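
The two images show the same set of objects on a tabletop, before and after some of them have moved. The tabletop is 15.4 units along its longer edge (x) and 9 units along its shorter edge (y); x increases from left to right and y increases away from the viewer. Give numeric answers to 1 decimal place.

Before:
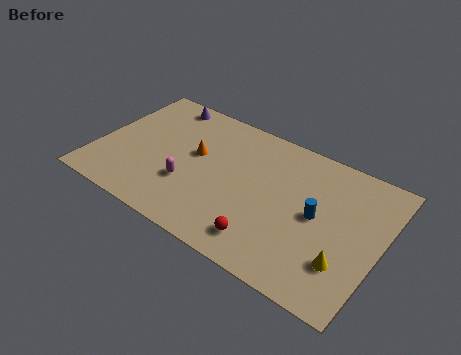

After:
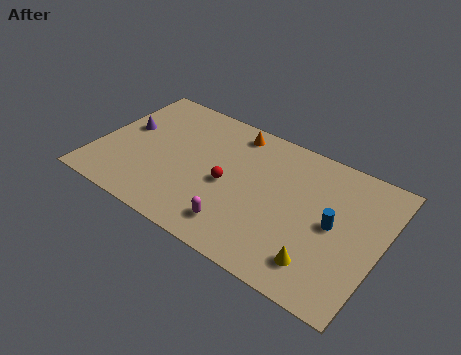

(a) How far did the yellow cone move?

1.4

The yellow cone moved from about (13.8, 2.5) to (12.6, 1.8), a distance of √(1.2² + 0.7²) ≈ 1.4.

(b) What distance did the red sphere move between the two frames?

3.5

The red sphere was near (9.7, 1.6) before and (7.2, 4.1) after, so it travelled √(2.5² + 2.5²) ≈ 3.5 units.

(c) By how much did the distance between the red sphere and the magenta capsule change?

-2.1

Before: roughly 4.7 units apart; after: 2.6. That's 2.1 units closer together.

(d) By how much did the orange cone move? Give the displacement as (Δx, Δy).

(1.7, 2.6)

The orange cone started near (5.2, 5.2) and ended near (6.9, 7.8).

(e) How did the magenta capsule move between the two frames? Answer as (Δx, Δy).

(3.0, -1.3)

From the two frames, the magenta capsule sits at roughly (5.2, 3.0) before and (8.2, 1.7) after.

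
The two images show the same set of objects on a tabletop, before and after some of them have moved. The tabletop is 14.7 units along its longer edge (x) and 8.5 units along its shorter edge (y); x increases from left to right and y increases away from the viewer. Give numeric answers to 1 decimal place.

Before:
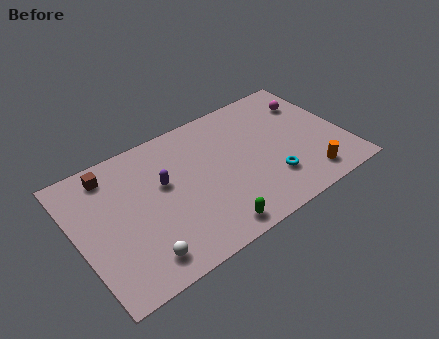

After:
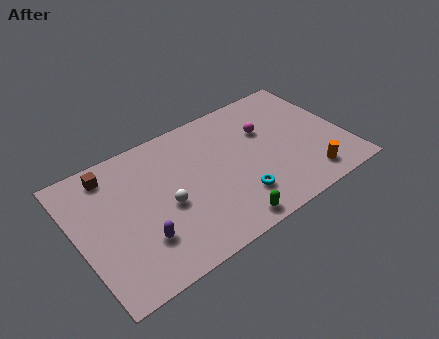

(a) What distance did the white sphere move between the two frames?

2.9

From (2.9, 1.4) to (4.7, 3.7), the white sphere covered √(1.8² + 2.3²) ≈ 2.9 units.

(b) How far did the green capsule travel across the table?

0.8

The green capsule moved from about (6.7, 1.0) to (7.5, 0.9), a distance of √(0.8² + 0.1²) ≈ 0.8.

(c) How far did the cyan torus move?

1.9

The cyan torus was near (10.3, 2.3) before and (8.4, 2.1) after, so it travelled √(1.9² + 0.2²) ≈ 1.9 units.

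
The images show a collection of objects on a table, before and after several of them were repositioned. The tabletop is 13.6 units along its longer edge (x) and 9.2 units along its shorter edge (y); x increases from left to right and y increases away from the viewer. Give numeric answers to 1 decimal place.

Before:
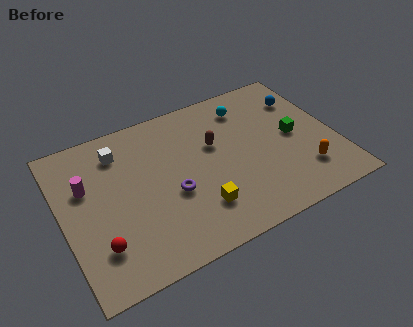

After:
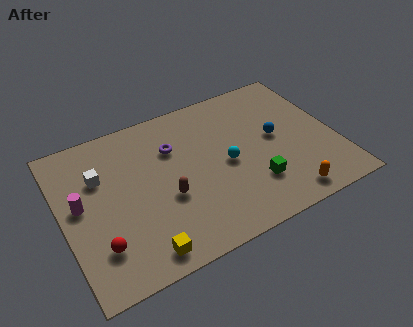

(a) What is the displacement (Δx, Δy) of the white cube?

(-1.1, -1.1)

The white cube was at about (3.1, 7.3) and moved to about (2.0, 6.2).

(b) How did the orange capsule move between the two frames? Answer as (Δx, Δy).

(-1.1, -1.1)

From the two frames, the orange capsule sits at roughly (11.7, 2.2) before and (10.6, 1.1) after.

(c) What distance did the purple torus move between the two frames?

2.7

From (5.3, 3.7) to (5.7, 6.4), the purple torus covered √(0.4² + 2.7²) ≈ 2.7 units.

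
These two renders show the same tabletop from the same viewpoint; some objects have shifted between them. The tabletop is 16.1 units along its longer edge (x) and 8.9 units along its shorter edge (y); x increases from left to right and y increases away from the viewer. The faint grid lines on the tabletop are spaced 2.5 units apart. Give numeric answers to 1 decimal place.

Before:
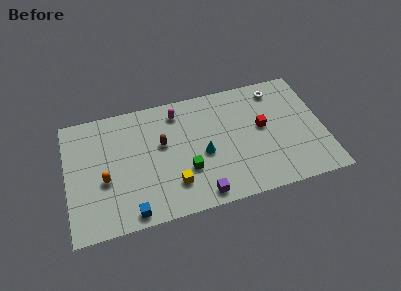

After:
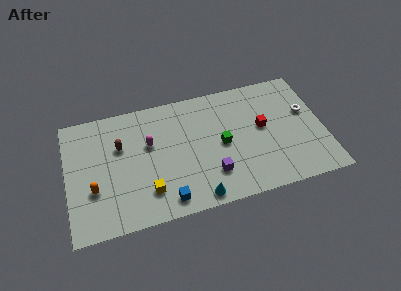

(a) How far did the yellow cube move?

1.6

The yellow cube was near (6.5, 2.2) before and (4.9, 2.1) after, so it travelled √(1.6² + 0.1²) ≈ 1.6 units.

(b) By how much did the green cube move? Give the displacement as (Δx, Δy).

(2.3, 1.3)

The green cube started near (7.4, 3.0) and ended near (9.7, 4.3).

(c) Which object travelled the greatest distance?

the cyan cone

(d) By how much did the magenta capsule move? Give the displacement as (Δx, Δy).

(-1.9, -1.9)

From the two frames, the magenta capsule sits at roughly (7.1, 7.4) before and (5.2, 5.5) after.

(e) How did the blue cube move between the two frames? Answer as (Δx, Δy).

(2.2, 0.3)

The blue cube started near (3.8, 0.9) and ended near (6.0, 1.2).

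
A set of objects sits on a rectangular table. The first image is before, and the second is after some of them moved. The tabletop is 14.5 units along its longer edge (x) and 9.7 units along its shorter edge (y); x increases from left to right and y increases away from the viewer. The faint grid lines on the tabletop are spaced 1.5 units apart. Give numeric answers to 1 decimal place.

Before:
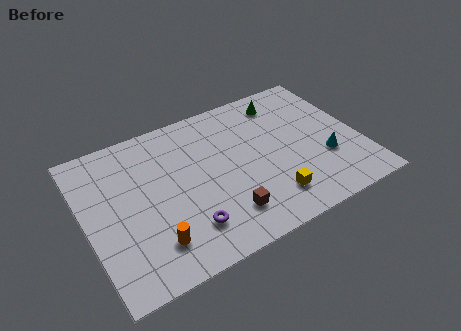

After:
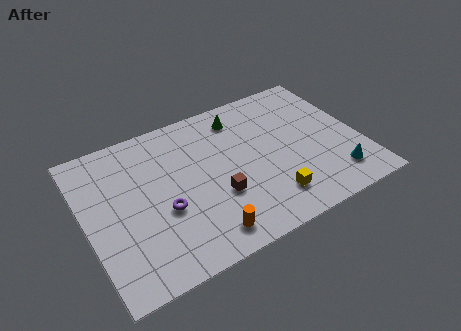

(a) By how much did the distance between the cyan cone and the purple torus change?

+1.4

They were about 7.7 units apart before and 9.1 after — 1.4 units further apart.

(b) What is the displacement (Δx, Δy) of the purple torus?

(-1.0, 1.6)

From the two frames, the purple torus sits at roughly (4.9, 2.2) before and (3.9, 3.8) after.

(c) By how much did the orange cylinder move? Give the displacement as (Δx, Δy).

(2.6, -0.7)

The orange cylinder was at about (3.1, 2.1) and moved to about (5.7, 1.4).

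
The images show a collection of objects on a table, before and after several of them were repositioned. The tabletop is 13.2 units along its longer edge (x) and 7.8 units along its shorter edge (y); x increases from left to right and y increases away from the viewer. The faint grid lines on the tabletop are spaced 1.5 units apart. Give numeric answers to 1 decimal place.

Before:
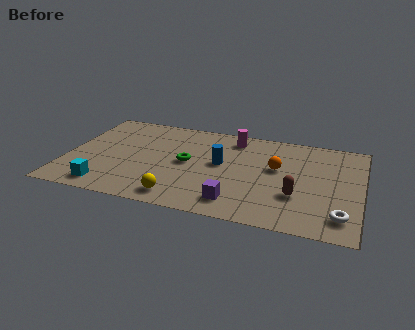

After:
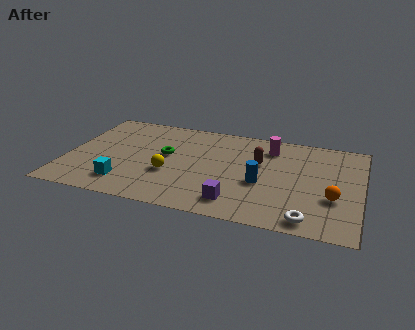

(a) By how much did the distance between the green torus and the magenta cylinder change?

+1.7

They were about 3.2 units apart before and 4.9 after — 1.7 units further apart.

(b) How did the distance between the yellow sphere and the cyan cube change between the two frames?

-1.0

The distance was about 3.3 in the first image and 2.3 in the second, so they moved 1.0 units closer together.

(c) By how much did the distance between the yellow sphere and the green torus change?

-1.4

The distance was about 2.9 in the first image and 1.5 in the second, so they moved 1.4 units closer together.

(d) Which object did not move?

the purple cube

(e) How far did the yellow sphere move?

1.9

From (5.3, 1.1) to (4.7, 2.9), the yellow sphere covered √(0.6² + 1.8²) ≈ 1.9 units.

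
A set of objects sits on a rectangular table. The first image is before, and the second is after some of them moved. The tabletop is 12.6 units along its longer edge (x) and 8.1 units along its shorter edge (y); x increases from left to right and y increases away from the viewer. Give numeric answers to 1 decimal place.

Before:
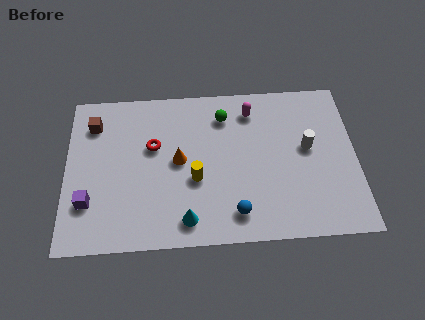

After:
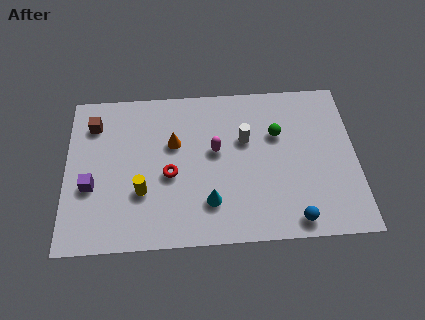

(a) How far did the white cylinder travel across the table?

2.8

From (10.5, 4.5) to (7.8, 5.1), the white cylinder covered √(2.7² + 0.6²) ≈ 2.8 units.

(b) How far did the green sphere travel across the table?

2.5

The green sphere moved from about (6.9, 6.4) to (9.2, 5.3), a distance of √(2.3² + 1.1²) ≈ 2.5.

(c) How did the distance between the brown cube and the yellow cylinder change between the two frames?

-1.2

Before: roughly 5.4 units apart; after: 4.2. That's 1.2 units closer together.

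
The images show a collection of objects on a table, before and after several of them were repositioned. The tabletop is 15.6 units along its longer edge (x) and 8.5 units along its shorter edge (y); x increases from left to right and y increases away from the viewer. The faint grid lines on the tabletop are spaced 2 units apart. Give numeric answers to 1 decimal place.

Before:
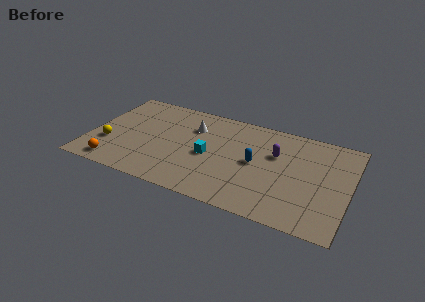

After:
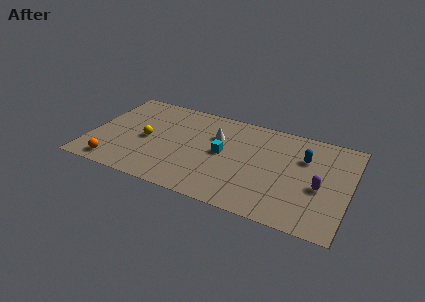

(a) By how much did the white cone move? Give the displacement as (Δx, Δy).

(1.4, -0.3)

The white cone was at about (6.0, 6.1) and moved to about (7.4, 5.8).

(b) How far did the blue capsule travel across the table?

3.2

The blue capsule moved from about (10.0, 4.3) to (12.8, 5.8), a distance of √(2.8² + 1.5²) ≈ 3.2.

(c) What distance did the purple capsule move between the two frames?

3.4

From (11.1, 5.5) to (13.9, 3.6), the purple capsule covered √(2.8² + 1.9²) ≈ 3.4 units.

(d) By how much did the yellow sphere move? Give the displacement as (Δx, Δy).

(2.2, 1.2)

From the two frames, the yellow sphere sits at roughly (1.2, 2.8) before and (3.4, 4.0) after.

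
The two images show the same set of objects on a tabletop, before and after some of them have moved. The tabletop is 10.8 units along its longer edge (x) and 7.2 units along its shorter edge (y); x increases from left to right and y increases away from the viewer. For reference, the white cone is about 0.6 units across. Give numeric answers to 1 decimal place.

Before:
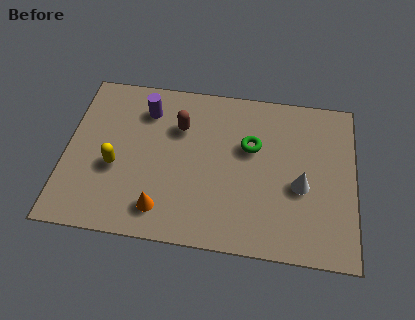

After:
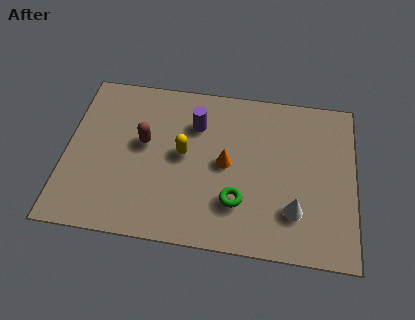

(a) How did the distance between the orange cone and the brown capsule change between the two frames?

-0.6

Before: roughly 3.7 units apart; after: 3.1. That's 0.6 units closer together.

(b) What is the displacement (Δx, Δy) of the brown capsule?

(-1.3, -0.9)

The brown capsule started near (4.2, 5.0) and ended near (2.9, 4.1).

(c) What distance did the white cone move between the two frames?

1.1

The white cone moved from about (8.8, 3.0) to (8.6, 1.9), a distance of √(0.2² + 1.1²) ≈ 1.1.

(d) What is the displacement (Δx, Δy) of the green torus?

(-0.4, -2.5)

From the two frames, the green torus sits at roughly (6.9, 4.5) before and (6.5, 2.0) after.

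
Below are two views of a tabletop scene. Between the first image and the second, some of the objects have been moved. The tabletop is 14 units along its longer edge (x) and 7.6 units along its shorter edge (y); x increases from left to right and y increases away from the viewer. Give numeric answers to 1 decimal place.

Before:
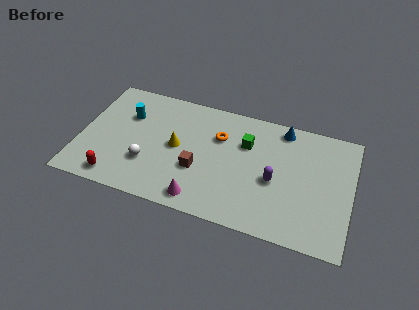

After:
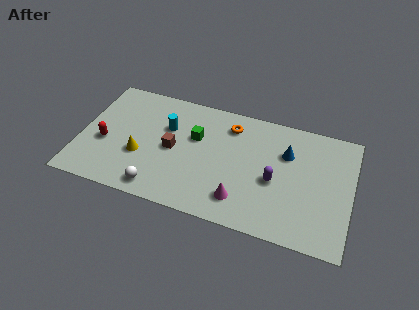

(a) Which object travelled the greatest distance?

the green cube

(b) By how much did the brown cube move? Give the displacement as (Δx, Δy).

(-1.4, 0.9)

The brown cube started near (6.2, 2.8) and ended near (4.8, 3.7).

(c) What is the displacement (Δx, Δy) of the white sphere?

(0.7, -1.4)

From the two frames, the white sphere sits at roughly (3.6, 2.4) before and (4.3, 1.0) after.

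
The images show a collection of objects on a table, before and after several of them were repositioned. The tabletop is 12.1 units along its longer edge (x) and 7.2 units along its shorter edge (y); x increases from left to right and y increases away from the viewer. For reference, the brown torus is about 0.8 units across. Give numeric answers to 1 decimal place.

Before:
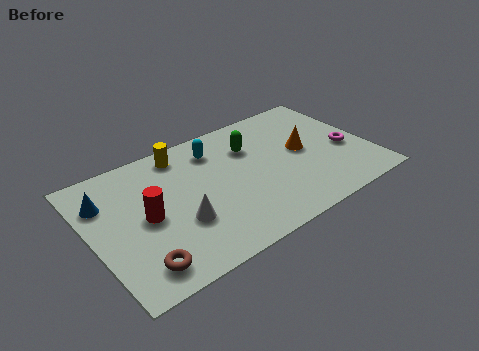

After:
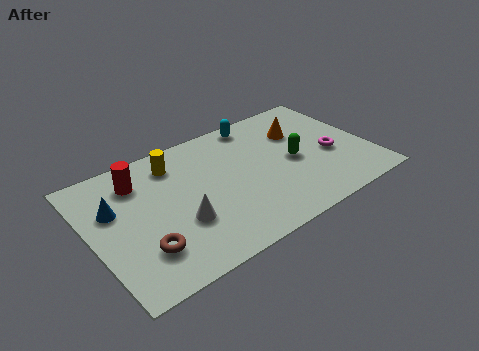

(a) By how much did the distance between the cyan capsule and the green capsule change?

+1.6

Before: roughly 1.6 units apart; after: 3.2. That's 1.6 units further apart.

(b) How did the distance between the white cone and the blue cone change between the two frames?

-0.6

Before: roughly 3.9 units apart; after: 3.3. That's 0.6 units closer together.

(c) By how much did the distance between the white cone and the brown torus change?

-0.6

They were about 2.4 units apart before and 1.8 after — 0.6 units closer together.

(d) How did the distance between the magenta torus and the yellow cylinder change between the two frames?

-0.4

The distance was about 7.5 in the first image and 7.1 in the second, so they moved 0.4 units closer together.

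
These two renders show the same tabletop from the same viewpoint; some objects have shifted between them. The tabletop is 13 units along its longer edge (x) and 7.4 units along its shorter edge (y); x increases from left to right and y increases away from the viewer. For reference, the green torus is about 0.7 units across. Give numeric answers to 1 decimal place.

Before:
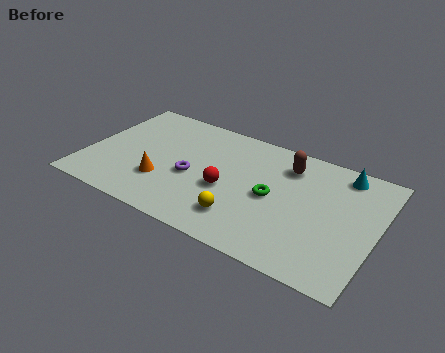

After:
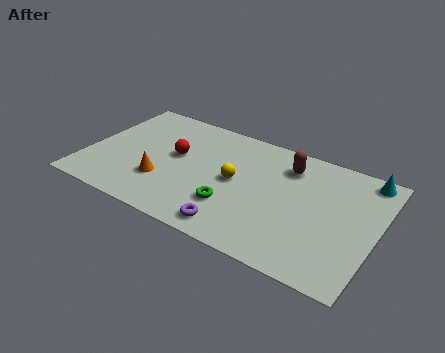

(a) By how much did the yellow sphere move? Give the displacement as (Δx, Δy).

(-0.6, 2.1)

The yellow sphere was at about (7.3, 1.7) and moved to about (6.7, 3.8).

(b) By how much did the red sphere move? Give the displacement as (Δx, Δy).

(-2.5, 1.1)

From the two frames, the red sphere sits at roughly (6.4, 3.1) before and (3.9, 4.2) after.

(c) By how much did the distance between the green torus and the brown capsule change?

+1.9

They were about 2.2 units apart before and 4.1 after — 1.9 units further apart.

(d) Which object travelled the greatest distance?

the purple torus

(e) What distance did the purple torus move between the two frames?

3.2

The purple torus moved from about (4.8, 3.2) to (7.1, 1.0), a distance of √(2.3² + 2.2²) ≈ 3.2.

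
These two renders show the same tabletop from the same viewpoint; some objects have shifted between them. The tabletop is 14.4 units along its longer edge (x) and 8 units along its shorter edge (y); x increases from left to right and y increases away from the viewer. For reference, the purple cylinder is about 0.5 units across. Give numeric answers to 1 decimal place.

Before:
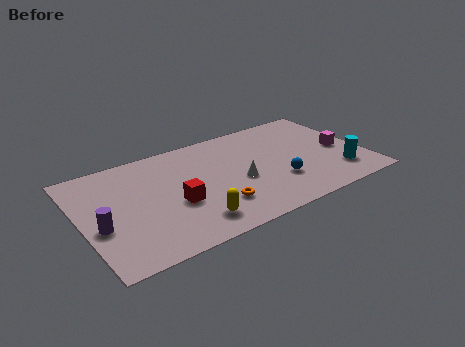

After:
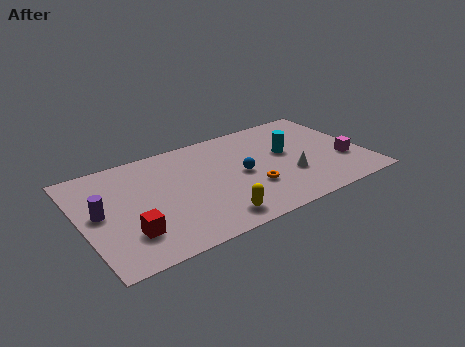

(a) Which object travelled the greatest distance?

the cyan cylinder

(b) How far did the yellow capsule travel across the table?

1.0

The yellow capsule was near (5.2, 1.5) before and (6.2, 1.2) after, so it travelled √(1.0² + 0.3²) ≈ 1.0 units.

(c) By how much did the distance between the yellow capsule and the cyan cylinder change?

-2.1

Before: roughly 7.7 units apart; after: 5.6. That's 2.1 units closer together.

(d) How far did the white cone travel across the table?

2.6

The white cone moved from about (7.9, 3.4) to (10.4, 2.7), a distance of √(2.5² + 0.7²) ≈ 2.6.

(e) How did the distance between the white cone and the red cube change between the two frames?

+5.0

The distance was about 3.3 in the first image and 8.3 in the second, so they moved 5.0 units further apart.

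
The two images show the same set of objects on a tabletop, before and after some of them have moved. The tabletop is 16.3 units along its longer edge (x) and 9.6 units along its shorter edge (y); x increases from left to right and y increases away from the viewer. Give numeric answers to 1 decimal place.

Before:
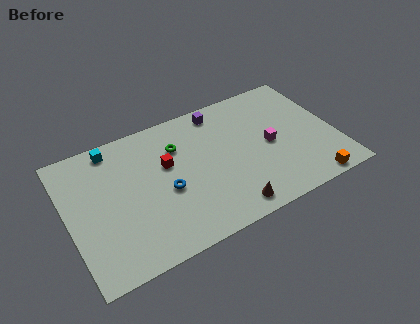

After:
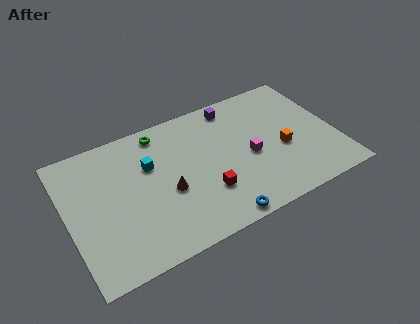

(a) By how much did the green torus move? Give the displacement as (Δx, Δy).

(-0.9, 1.5)

From the two frames, the green torus sits at roughly (6.9, 6.9) before and (6.0, 8.4) after.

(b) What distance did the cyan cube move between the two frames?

3.0

The cyan cube moved from about (3.1, 8.5) to (5.1, 6.3), a distance of √(2.0² + 2.2²) ≈ 3.0.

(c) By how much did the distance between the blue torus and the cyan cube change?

+1.3

The distance was about 5.2 in the first image and 6.5 in the second, so they moved 1.3 units further apart.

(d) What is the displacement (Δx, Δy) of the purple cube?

(0.9, 0.0)

The purple cube was at about (9.7, 8.4) and moved to about (10.6, 8.4).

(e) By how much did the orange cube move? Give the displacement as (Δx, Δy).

(-1.2, 3.2)

From the two frames, the orange cube sits at roughly (14.2, 0.8) before and (13.0, 4.0) after.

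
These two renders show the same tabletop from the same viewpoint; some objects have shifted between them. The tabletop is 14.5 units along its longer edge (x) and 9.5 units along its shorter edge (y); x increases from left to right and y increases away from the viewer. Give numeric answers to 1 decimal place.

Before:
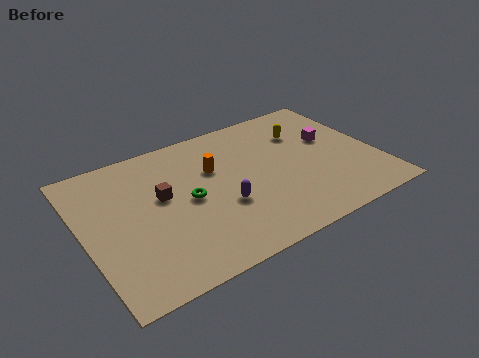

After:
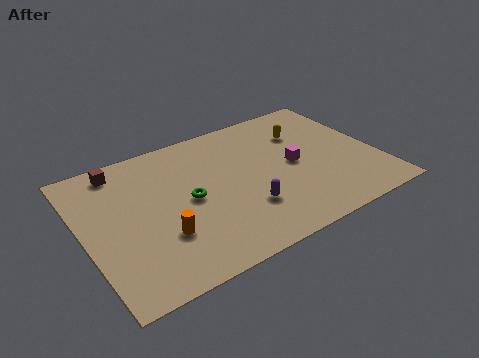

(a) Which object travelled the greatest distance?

the orange cylinder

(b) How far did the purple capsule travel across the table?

1.2

From (6.6, 3.5) to (7.6, 2.8), the purple capsule covered √(1.0² + 0.7²) ≈ 1.2 units.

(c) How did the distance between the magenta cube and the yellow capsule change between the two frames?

+0.7

The distance was about 1.6 in the first image and 2.3 in the second, so they moved 0.7 units further apart.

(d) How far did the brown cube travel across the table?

3.3

The brown cube moved from about (3.9, 5.5) to (2.2, 8.3), a distance of √(1.7² + 2.8²) ≈ 3.3.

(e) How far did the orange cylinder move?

4.5

From (6.6, 6.2) to (3.5, 3.0), the orange cylinder covered √(3.1² + 3.2²) ≈ 4.5 units.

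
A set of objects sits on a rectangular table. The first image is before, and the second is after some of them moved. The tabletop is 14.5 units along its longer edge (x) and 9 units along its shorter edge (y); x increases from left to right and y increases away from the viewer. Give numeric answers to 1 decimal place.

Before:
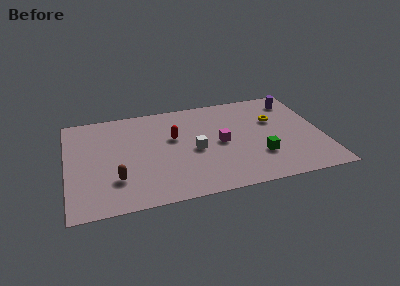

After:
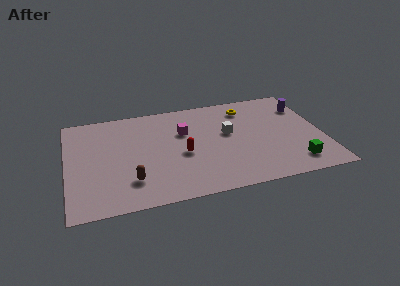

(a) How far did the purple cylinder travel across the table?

0.9

From (13.2, 7.4) to (13.7, 6.7), the purple cylinder covered √(0.5² + 0.7²) ≈ 0.9 units.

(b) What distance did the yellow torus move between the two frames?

2.1

The yellow torus moved from about (11.9, 5.8) to (10.4, 7.3), a distance of √(1.5² + 1.5²) ≈ 2.1.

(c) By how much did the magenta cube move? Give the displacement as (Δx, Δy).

(-2.0, 1.5)

The magenta cube was at about (8.7, 4.4) and moved to about (6.7, 5.9).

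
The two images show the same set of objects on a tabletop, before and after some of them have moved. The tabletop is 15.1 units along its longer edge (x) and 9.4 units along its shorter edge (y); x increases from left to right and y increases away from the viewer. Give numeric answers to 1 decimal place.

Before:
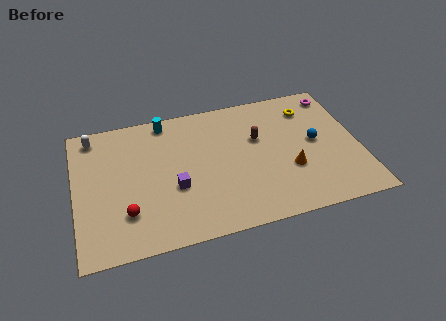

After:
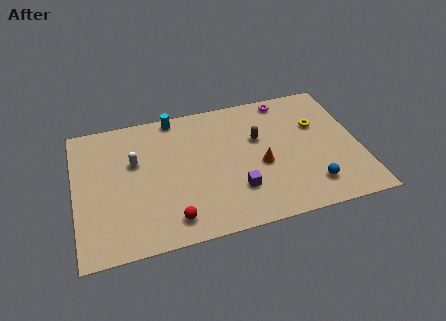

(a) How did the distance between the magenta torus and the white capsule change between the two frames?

-4.4

They were about 13.1 units apart before and 8.7 after — 4.4 units closer together.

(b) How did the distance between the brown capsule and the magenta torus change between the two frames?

-1.9

They were about 4.9 units apart before and 3.0 after — 1.9 units closer together.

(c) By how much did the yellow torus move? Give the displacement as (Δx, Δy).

(0.3, -1.3)

The yellow torus was at about (12.7, 7.4) and moved to about (13.0, 6.1).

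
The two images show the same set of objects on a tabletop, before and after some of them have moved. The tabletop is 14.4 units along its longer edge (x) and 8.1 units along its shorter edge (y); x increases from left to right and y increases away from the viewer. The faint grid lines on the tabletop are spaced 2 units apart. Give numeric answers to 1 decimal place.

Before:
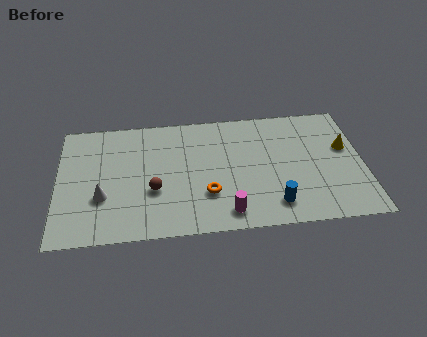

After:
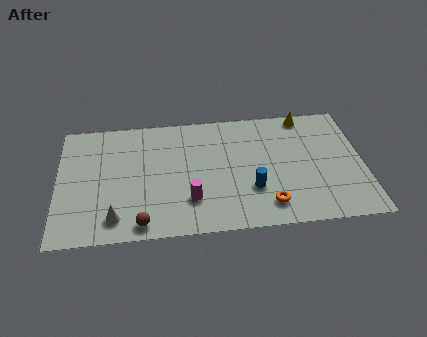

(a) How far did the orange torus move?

3.0

The orange torus moved from about (7.0, 2.5) to (9.8, 1.5), a distance of √(2.8² + 1.0²) ≈ 3.0.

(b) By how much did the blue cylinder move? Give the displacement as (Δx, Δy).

(-1.0, 1.1)

The blue cylinder started near (10.1, 1.5) and ended near (9.1, 2.6).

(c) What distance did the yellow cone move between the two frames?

3.0

From (13.6, 4.9) to (11.8, 7.3), the yellow cone covered √(1.8² + 2.4²) ≈ 3.0 units.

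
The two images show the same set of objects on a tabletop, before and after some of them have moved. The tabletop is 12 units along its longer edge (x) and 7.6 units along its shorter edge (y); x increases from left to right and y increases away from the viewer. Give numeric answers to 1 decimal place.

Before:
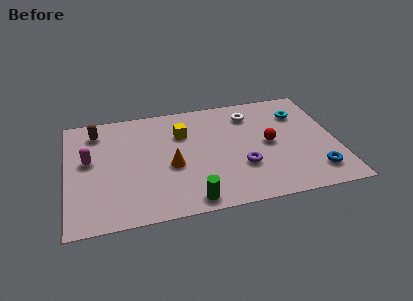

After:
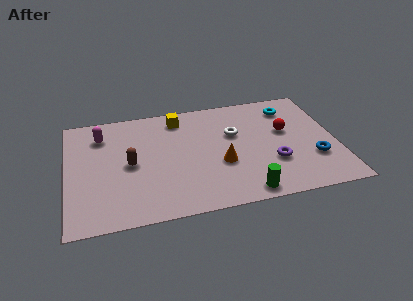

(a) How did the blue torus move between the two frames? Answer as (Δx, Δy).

(0.0, 0.9)

The blue torus started near (10.9, 1.5) and ended near (10.9, 2.4).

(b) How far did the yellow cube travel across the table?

1.1

The yellow cube was near (5.2, 5.3) before and (5.1, 6.4) after, so it travelled √(0.1² + 1.1²) ≈ 1.1 units.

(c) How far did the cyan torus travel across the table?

0.6

The cyan torus moved from about (10.5, 5.6) to (10.1, 6.1), a distance of √(0.4² + 0.5²) ≈ 0.6.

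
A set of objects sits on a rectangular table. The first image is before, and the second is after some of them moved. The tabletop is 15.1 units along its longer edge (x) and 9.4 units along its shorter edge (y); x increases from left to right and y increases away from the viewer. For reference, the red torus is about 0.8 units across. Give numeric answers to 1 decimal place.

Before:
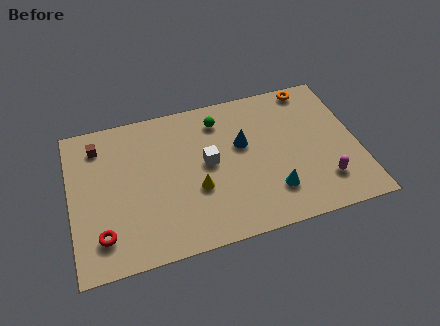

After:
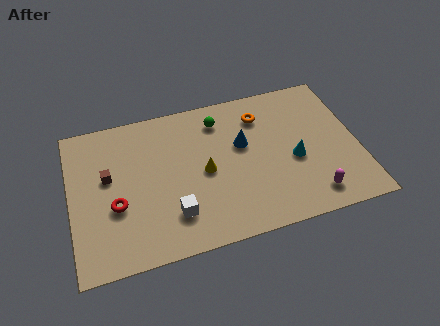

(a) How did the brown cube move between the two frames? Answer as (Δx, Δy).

(0.4, -2.1)

The brown cube was at about (1.6, 7.6) and moved to about (2.0, 5.5).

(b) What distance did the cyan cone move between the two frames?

2.1

The cyan cone moved from about (10.4, 2.3) to (11.7, 4.0), a distance of √(1.3² + 1.7²) ≈ 2.1.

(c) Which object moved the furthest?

the white cube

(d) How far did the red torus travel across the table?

1.8

From (1.5, 2.0) to (2.3, 3.6), the red torus covered √(0.8² + 1.6²) ≈ 1.8 units.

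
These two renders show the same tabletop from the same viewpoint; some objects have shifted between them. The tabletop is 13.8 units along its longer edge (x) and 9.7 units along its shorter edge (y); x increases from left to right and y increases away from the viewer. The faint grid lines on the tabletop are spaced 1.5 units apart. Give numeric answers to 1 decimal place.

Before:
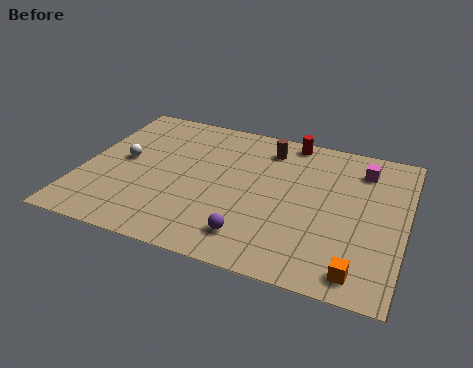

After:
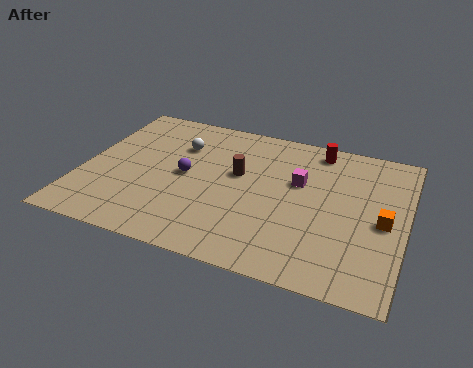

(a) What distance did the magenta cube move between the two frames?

3.1

From (11.8, 7.7) to (9.2, 6.0), the magenta cube covered √(2.6² + 1.7²) ≈ 3.1 units.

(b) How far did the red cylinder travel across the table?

1.2

From (8.6, 8.8) to (9.8, 8.5), the red cylinder covered √(1.2² + 0.3²) ≈ 1.2 units.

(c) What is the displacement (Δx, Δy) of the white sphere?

(2.2, 1.8)

The white sphere was at about (1.7, 5.1) and moved to about (3.9, 6.9).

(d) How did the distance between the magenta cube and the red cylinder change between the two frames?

-0.8

Before: roughly 3.4 units apart; after: 2.6. That's 0.8 units closer together.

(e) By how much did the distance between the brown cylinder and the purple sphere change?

-3.8

They were about 6.1 units apart before and 2.3 after — 3.8 units closer together.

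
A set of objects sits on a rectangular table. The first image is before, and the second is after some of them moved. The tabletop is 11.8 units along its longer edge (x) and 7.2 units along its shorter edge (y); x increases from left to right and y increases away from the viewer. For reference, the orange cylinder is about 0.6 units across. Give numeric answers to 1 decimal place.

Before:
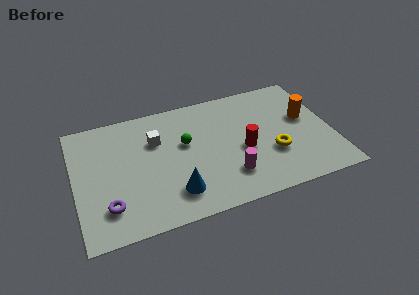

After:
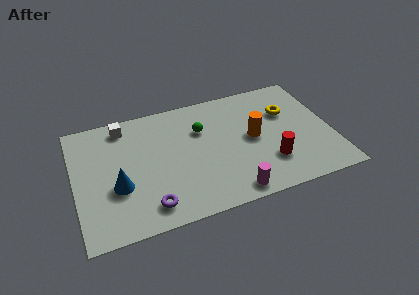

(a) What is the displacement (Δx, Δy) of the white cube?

(-1.4, 1.3)

From the two frames, the white cube sits at roughly (3.8, 4.9) before and (2.4, 6.2) after.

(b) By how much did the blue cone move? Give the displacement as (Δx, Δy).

(-2.5, 1.1)

The blue cone was at about (4.4, 1.6) and moved to about (1.9, 2.7).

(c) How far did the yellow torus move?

2.5

The yellow torus moved from about (9.0, 2.5) to (9.9, 4.8), a distance of √(0.9² + 2.3²) ≈ 2.5.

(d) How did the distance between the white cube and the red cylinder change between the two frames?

+3.4

Before: roughly 4.3 units apart; after: 7.7. That's 3.4 units further apart.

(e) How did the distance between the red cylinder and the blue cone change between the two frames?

+3.3

The distance was about 3.6 in the first image and 6.9 in the second, so they moved 3.3 units further apart.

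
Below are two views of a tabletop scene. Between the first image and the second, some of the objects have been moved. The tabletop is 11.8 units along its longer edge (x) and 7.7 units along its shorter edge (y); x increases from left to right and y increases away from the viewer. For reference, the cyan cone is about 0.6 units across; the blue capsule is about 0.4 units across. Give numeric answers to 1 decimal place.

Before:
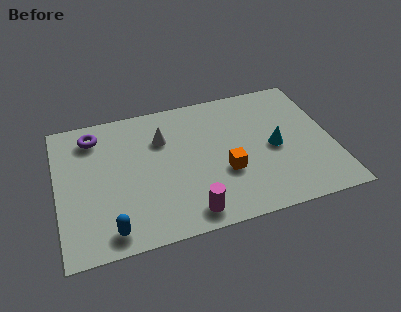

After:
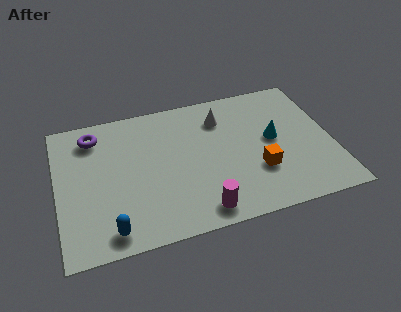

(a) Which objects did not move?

the blue capsule and the purple torus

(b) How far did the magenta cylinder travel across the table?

0.5

The magenta cylinder moved from about (5.4, 1.0) to (5.9, 1.0), a distance of √(0.5² + 0.0²) ≈ 0.5.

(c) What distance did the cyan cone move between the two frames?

0.5

The cyan cone moved from about (9.3, 3.6) to (9.3, 4.1), a distance of √(0.0² + 0.5²) ≈ 0.5.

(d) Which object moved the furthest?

the white cone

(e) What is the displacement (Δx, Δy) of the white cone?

(2.6, 0.5)

The white cone started near (4.6, 5.4) and ended near (7.2, 5.9).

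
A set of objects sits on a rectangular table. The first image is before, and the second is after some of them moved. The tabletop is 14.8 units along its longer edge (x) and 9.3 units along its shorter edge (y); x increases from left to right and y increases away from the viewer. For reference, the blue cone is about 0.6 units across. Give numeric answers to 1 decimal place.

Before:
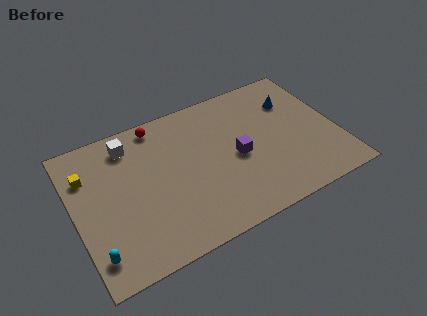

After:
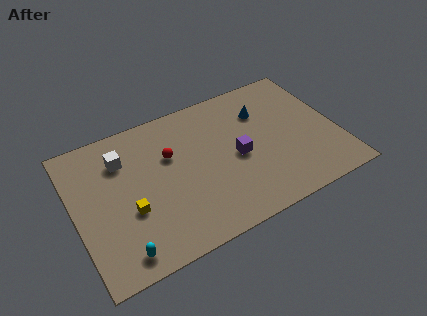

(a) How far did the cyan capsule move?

1.4

From (0.8, 1.7) to (2.1, 1.2), the cyan capsule covered √(1.3² + 0.5²) ≈ 1.4 units.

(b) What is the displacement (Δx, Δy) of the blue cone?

(-1.8, 0.0)

The blue cone started near (12.7, 6.7) and ended near (10.9, 6.7).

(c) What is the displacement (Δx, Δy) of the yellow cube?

(2.0, -3.2)

The yellow cube started near (0.9, 6.7) and ended near (2.9, 3.5).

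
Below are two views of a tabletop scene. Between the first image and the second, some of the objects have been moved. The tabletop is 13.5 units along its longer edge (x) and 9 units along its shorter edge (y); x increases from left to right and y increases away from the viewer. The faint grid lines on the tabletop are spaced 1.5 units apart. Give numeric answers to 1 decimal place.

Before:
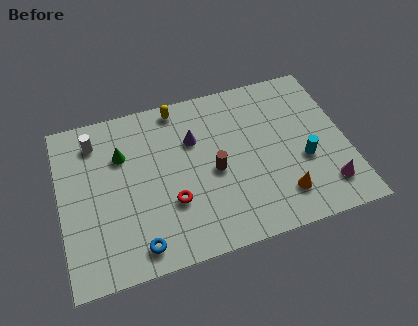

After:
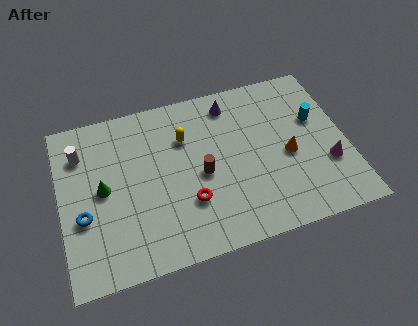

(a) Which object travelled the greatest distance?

the blue torus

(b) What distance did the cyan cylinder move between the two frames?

2.2

The cyan cylinder moved from about (11.4, 3.5) to (12.2, 5.6), a distance of √(0.8² + 2.1²) ≈ 2.2.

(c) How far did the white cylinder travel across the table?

0.9

The white cylinder moved from about (1.8, 7.3) to (1.1, 6.8), a distance of √(0.7² + 0.5²) ≈ 0.9.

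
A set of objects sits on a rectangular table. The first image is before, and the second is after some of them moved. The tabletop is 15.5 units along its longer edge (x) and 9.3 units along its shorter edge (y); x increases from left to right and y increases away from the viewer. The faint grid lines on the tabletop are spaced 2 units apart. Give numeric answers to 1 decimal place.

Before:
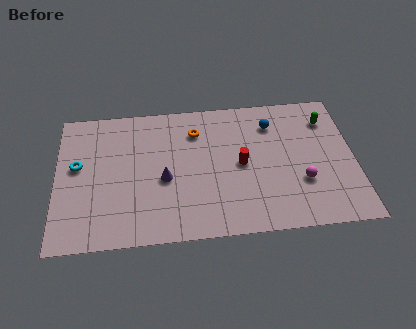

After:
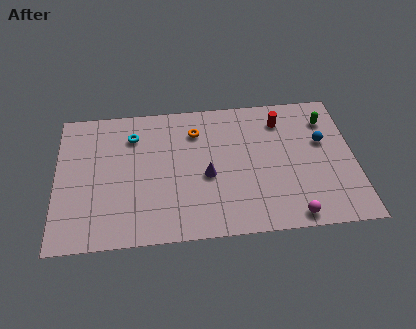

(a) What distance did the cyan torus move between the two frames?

3.4

The cyan torus was near (1.1, 5.3) before and (4.0, 7.1) after, so it travelled √(2.9² + 1.8²) ≈ 3.4 units.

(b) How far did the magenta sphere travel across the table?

2.3

The magenta sphere was near (12.7, 3.1) before and (12.1, 0.9) after, so it travelled √(0.6² + 2.2²) ≈ 2.3 units.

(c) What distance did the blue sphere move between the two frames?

3.0

From (11.3, 7.2) to (13.9, 5.7), the blue sphere covered √(2.6² + 1.5²) ≈ 3.0 units.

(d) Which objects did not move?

the green capsule and the orange torus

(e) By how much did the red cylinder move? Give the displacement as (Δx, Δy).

(2.2, 2.8)

The red cylinder was at about (9.6, 4.6) and moved to about (11.8, 7.4).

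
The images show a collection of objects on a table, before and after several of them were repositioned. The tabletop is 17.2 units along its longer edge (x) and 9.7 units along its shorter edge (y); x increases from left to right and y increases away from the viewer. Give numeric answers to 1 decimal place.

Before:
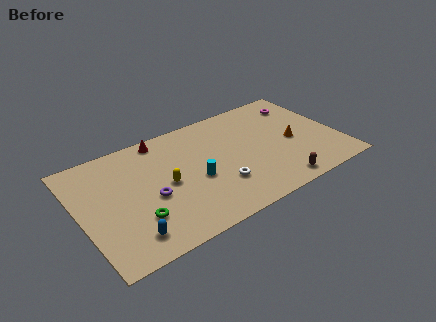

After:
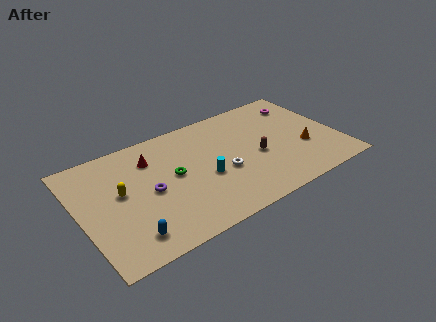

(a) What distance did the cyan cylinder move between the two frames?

0.6

The cyan cylinder moved from about (7.5, 4.1) to (8.1, 4.0), a distance of √(0.6² + 0.1²) ≈ 0.6.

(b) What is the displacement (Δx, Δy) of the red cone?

(-0.9, -1.4)

The red cone was at about (5.9, 8.7) and moved to about (5.0, 7.3).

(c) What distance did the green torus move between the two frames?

3.7

The green torus moved from about (3.4, 2.8) to (6.2, 5.2), a distance of √(2.8² + 2.4²) ≈ 3.7.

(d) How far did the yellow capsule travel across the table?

3.0

From (5.6, 4.7) to (2.7, 5.4), the yellow capsule covered √(2.9² + 0.7²) ≈ 3.0 units.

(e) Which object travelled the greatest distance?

the green torus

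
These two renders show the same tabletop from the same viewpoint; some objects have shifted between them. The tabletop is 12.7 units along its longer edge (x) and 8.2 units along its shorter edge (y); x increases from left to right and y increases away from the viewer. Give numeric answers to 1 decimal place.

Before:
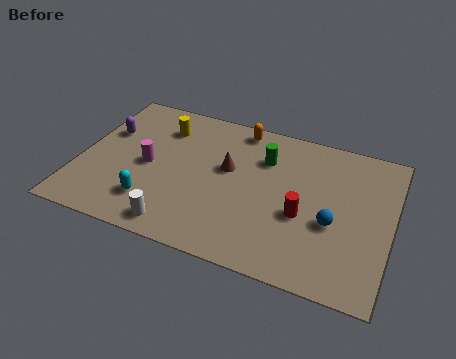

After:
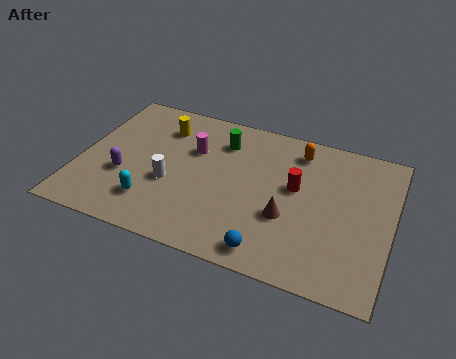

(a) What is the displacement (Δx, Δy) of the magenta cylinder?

(1.7, 1.5)

The magenta cylinder started near (2.8, 3.9) and ended near (4.5, 5.4).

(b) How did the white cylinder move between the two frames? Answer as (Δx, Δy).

(-0.6, 2.2)

The white cylinder started near (4.4, 1.0) and ended near (3.8, 3.2).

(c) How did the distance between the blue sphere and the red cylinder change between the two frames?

+2.6

The distance was about 1.2 in the first image and 3.8 in the second, so they moved 2.6 units further apart.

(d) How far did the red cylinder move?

1.5

From (9.2, 3.3) to (8.8, 4.7), the red cylinder covered √(0.4² + 1.4²) ≈ 1.5 units.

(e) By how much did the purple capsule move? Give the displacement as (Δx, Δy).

(1.0, -2.3)

The purple capsule was at about (0.9, 5.3) and moved to about (1.9, 3.0).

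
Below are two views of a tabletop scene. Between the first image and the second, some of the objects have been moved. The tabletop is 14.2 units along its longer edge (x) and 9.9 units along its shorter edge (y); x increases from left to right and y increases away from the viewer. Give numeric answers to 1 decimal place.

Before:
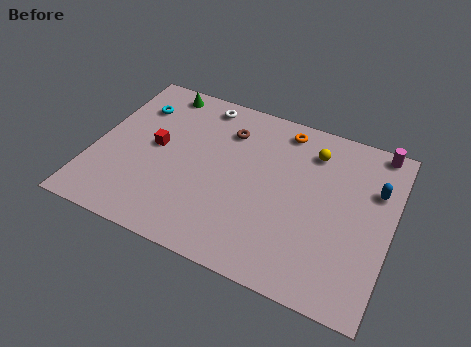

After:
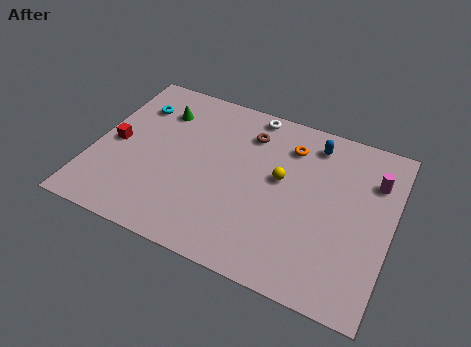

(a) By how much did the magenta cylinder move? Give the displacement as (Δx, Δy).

(0.0, -1.9)

The magenta cylinder was at about (13.2, 9.1) and moved to about (13.2, 7.2).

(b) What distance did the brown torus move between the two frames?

1.0

From (6.1, 7.5) to (7.1, 7.7), the brown torus covered √(1.0² + 0.2²) ≈ 1.0 units.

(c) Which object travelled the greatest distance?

the blue capsule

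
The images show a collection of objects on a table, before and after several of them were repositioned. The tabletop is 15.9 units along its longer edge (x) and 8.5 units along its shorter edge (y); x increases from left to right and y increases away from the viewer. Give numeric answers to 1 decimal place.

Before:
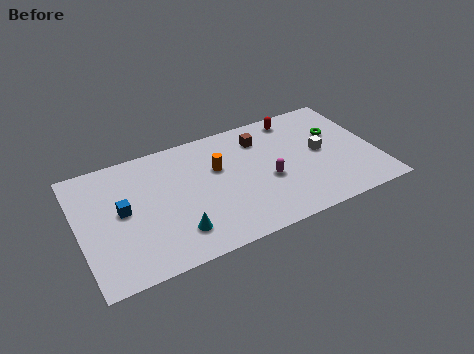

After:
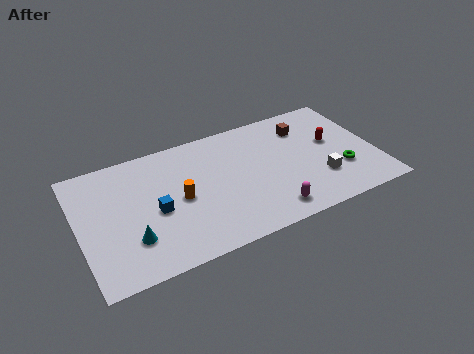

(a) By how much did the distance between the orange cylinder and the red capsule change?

+3.5

Before: roughly 4.9 units apart; after: 8.4. That's 3.5 units further apart.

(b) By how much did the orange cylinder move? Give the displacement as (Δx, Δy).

(-2.2, -1.3)

From the two frames, the orange cylinder sits at roughly (7.5, 5.4) before and (5.3, 4.1) after.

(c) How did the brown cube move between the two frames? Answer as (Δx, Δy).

(2.4, -0.1)

From the two frames, the brown cube sits at roughly (10.0, 6.6) before and (12.4, 6.5) after.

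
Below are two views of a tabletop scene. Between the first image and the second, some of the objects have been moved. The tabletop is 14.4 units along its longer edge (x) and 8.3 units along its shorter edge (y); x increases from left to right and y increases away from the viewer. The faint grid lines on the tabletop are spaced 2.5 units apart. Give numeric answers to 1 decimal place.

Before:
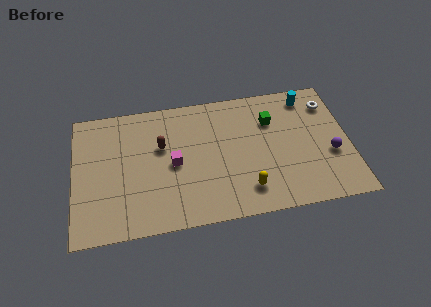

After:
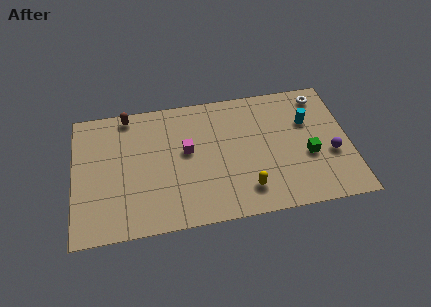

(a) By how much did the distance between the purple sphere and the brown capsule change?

+2.3

Before: roughly 9.0 units apart; after: 11.3. That's 2.3 units further apart.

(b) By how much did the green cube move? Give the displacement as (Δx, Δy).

(1.8, -2.6)

The green cube was at about (10.4, 5.9) and moved to about (12.2, 3.3).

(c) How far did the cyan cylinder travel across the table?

1.6

The cyan cylinder was near (12.4, 7.1) before and (12.3, 5.5) after, so it travelled √(0.1² + 1.6²) ≈ 1.6 units.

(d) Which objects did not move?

the yellow capsule and the purple sphere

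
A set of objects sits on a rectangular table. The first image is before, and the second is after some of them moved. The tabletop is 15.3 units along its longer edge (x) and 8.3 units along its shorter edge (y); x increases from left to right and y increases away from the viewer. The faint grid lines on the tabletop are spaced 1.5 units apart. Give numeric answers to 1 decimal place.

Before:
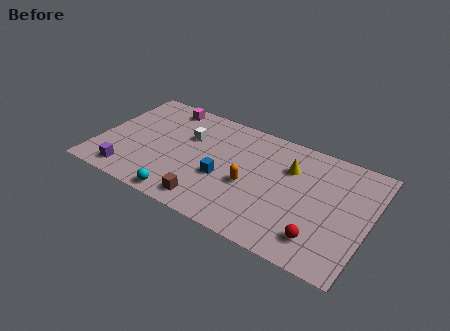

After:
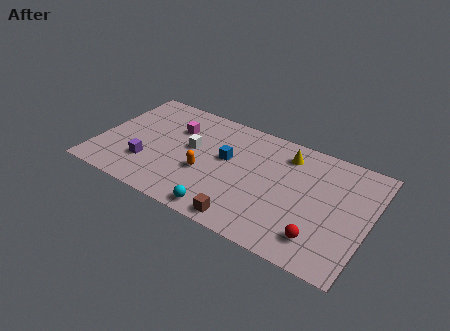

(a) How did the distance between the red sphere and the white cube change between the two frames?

-0.6

The distance was about 8.9 in the first image and 8.3 in the second, so they moved 0.6 units closer together.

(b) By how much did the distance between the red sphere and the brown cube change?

-2.1

Before: roughly 6.2 units apart; after: 4.1. That's 2.1 units closer together.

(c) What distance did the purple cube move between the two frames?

1.5

The purple cube was near (2.1, 1.2) before and (3.0, 2.4) after, so it travelled √(0.9² + 1.2²) ≈ 1.5 units.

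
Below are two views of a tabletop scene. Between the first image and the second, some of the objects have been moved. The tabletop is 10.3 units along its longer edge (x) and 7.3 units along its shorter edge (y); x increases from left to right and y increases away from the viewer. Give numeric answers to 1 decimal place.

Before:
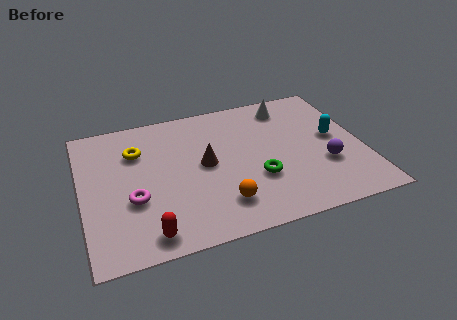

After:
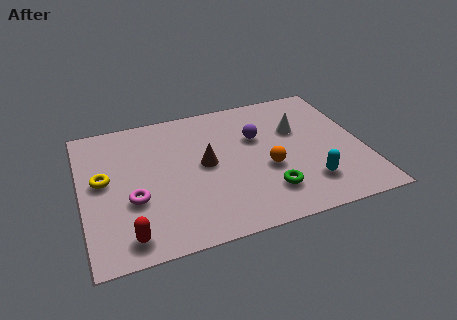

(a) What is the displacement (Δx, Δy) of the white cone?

(0.2, -1.4)

The white cone was at about (7.8, 6.1) and moved to about (8.0, 4.7).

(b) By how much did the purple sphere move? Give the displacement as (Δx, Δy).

(-2.3, 2.2)

The purple sphere started near (8.8, 2.5) and ended near (6.5, 4.7).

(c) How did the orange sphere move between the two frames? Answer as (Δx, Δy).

(1.8, 1.3)

The orange sphere started near (4.9, 1.6) and ended near (6.7, 2.9).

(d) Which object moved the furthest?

the purple sphere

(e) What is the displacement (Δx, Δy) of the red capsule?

(-0.7, 0.1)

From the two frames, the red capsule sits at roughly (2.2, 0.9) before and (1.5, 1.0) after.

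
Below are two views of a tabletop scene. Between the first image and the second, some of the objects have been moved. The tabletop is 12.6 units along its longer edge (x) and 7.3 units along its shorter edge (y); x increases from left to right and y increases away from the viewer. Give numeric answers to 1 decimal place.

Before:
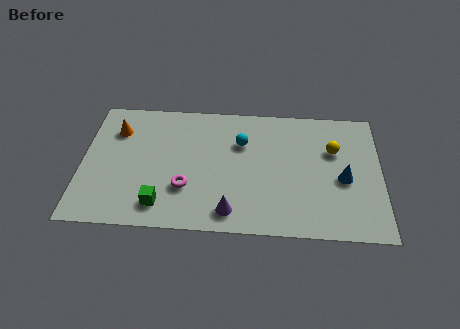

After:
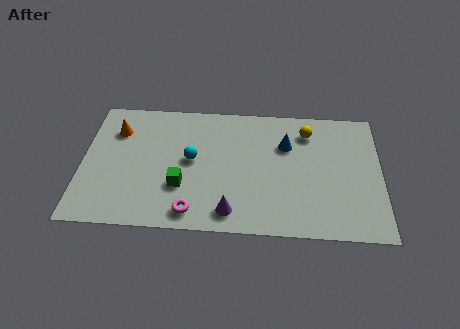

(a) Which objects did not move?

the purple cone and the orange cone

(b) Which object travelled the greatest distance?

the blue cone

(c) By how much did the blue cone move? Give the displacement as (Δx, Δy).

(-2.4, 1.8)

From the two frames, the blue cone sits at roughly (11.0, 3.2) before and (8.6, 5.0) after.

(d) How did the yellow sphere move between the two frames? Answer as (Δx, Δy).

(-1.1, 1.0)

The yellow sphere started near (10.6, 4.8) and ended near (9.5, 5.8).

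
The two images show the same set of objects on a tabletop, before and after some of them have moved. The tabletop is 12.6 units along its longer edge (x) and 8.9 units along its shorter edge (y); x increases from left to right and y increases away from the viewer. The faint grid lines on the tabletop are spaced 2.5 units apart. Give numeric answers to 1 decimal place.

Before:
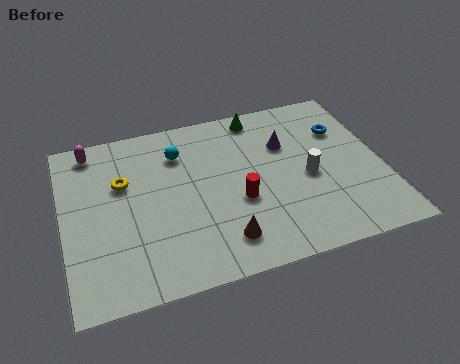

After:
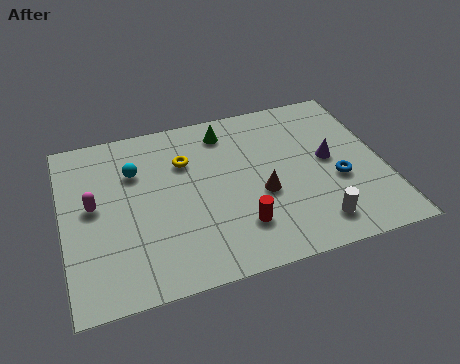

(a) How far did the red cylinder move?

1.3

The red cylinder was near (6.8, 3.5) before and (6.7, 2.2) after, so it travelled √(0.1² + 1.3²) ≈ 1.3 units.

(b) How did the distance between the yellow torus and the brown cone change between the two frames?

-1.6

Before: roughly 5.4 units apart; after: 3.8. That's 1.6 units closer together.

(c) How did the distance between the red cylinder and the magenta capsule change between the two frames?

-0.9

They were about 7.0 units apart before and 6.1 after — 0.9 units closer together.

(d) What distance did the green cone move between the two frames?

1.5

The green cone was near (8.0, 7.9) before and (6.6, 7.4) after, so it travelled √(1.4² + 0.5²) ≈ 1.5 units.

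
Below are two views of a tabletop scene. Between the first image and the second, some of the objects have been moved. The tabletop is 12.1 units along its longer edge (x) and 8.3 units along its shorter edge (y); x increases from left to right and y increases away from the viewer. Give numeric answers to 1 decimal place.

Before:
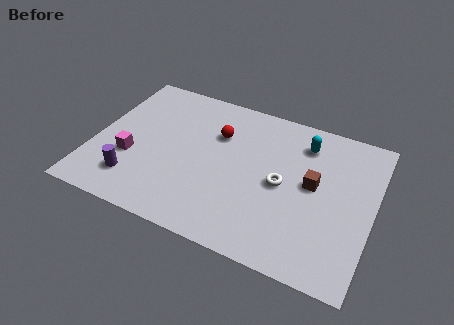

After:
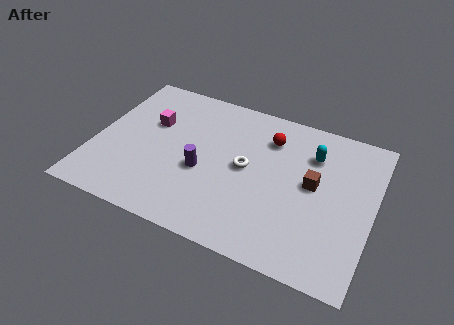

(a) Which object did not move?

the brown cube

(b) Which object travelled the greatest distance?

the purple cylinder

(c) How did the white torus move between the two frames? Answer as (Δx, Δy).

(-1.6, 0.3)

The white torus was at about (8.2, 4.0) and moved to about (6.6, 4.3).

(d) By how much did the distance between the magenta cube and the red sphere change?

+0.8

Before: roughly 4.4 units apart; after: 5.2. That's 0.8 units further apart.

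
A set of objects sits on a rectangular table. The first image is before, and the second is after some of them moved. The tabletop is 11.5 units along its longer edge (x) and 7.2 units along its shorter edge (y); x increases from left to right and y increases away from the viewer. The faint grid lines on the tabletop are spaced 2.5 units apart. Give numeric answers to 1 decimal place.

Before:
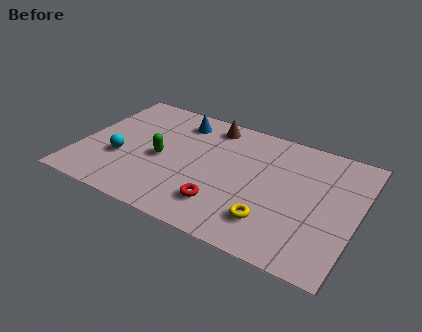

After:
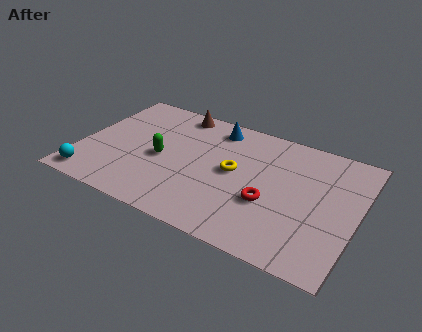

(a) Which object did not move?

the green capsule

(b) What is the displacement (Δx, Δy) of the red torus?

(1.8, 1.0)

The red torus was at about (6.2, 1.7) and moved to about (8.0, 2.7).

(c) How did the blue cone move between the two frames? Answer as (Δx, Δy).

(1.5, 0.2)

The blue cone started near (3.8, 5.9) and ended near (5.3, 6.1).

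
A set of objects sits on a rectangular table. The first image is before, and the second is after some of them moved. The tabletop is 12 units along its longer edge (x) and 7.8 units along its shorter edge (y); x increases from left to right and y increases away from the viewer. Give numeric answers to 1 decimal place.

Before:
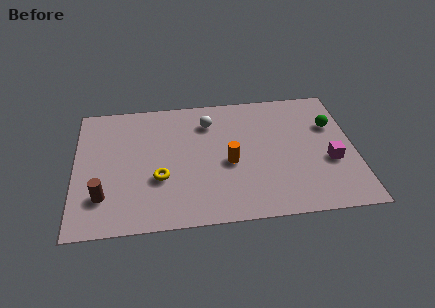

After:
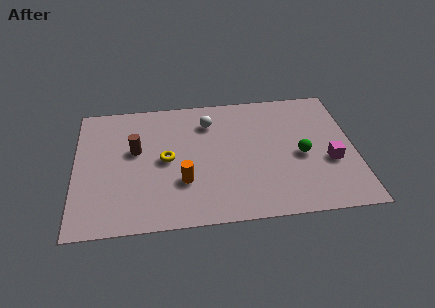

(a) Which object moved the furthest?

the brown cylinder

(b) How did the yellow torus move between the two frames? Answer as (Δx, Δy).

(0.3, 1.1)

The yellow torus started near (3.6, 2.8) and ended near (3.9, 3.9).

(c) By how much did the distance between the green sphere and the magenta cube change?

-0.9

Before: roughly 2.2 units apart; after: 1.3. That's 0.9 units closer together.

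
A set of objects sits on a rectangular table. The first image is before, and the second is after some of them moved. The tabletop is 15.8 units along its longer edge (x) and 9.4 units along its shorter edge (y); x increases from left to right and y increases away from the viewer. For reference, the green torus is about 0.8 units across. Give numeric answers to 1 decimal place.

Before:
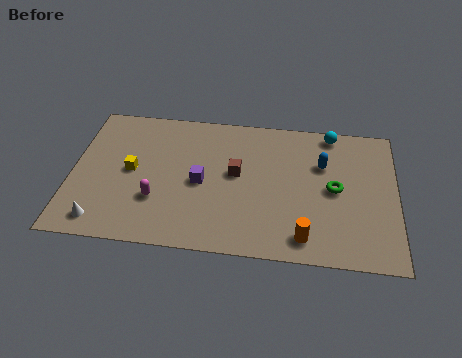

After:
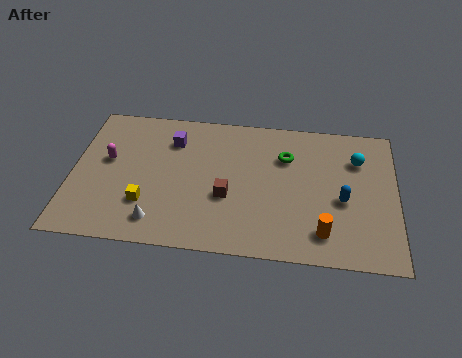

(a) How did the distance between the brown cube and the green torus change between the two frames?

-0.7

They were about 4.8 units apart before and 4.1 after — 0.7 units closer together.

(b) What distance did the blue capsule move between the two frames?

2.5

The blue capsule moved from about (12.2, 6.3) to (13.2, 4.0), a distance of √(1.0² + 2.3²) ≈ 2.5.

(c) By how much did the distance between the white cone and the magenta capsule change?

+1.5

The distance was about 3.1 in the first image and 4.6 in the second, so they moved 1.5 units further apart.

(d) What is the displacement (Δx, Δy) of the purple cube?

(-1.5, 2.7)

From the two frames, the purple cube sits at roughly (6.3, 4.4) before and (4.8, 7.1) after.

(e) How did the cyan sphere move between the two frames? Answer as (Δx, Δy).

(1.3, -1.7)

From the two frames, the cyan sphere sits at roughly (12.6, 8.5) before and (13.9, 6.8) after.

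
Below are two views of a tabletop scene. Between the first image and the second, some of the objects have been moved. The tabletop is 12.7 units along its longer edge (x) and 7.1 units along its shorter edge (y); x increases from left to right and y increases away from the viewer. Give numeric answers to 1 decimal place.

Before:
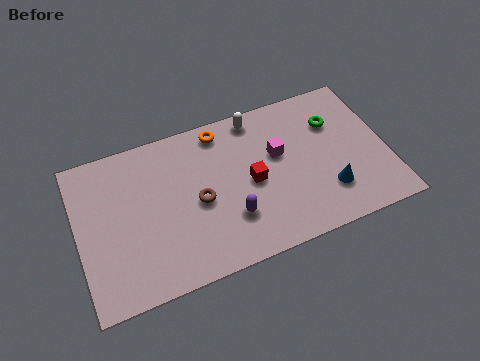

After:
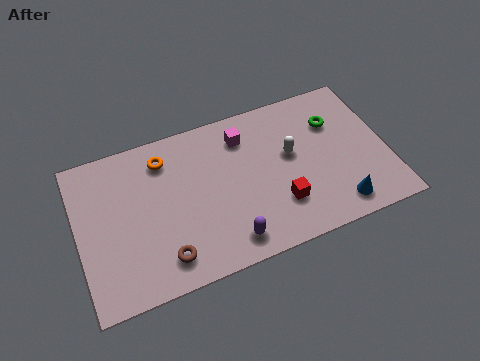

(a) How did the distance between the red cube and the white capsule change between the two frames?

-0.7

The distance was about 2.9 in the first image and 2.2 in the second, so they moved 0.7 units closer together.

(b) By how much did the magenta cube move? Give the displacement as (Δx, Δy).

(-1.3, 1.3)

The magenta cube started near (8.3, 4.3) and ended near (7.0, 5.6).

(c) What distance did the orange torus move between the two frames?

2.5

The orange torus was near (6.1, 6.2) before and (3.7, 5.7) after, so it travelled √(2.4² + 0.5²) ≈ 2.5 units.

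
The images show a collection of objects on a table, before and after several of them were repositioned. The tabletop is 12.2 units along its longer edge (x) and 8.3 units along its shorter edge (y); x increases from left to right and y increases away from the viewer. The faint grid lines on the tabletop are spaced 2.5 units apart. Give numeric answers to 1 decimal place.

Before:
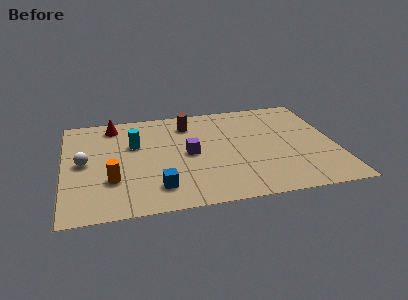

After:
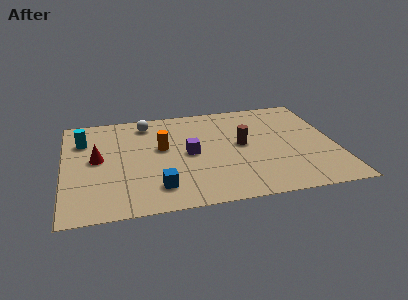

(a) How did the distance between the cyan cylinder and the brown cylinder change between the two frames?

+4.5

They were about 2.8 units apart before and 7.3 after — 4.5 units further apart.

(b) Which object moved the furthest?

the white sphere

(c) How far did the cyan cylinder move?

2.4

The cyan cylinder moved from about (3.2, 5.3) to (0.9, 6.0), a distance of √(2.3² + 0.7²) ≈ 2.4.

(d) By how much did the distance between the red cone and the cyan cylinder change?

-0.3

Before: roughly 2.0 units apart; after: 1.7. That's 0.3 units closer together.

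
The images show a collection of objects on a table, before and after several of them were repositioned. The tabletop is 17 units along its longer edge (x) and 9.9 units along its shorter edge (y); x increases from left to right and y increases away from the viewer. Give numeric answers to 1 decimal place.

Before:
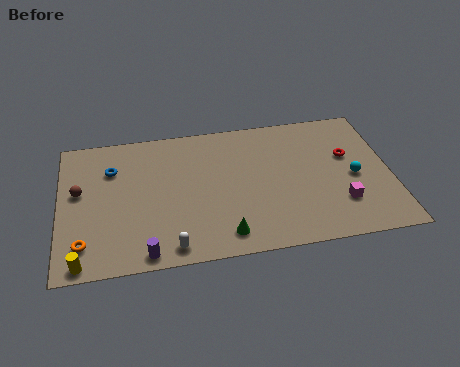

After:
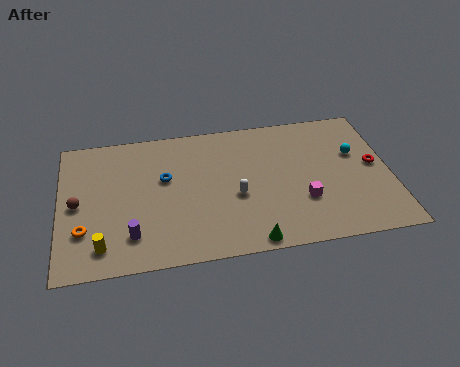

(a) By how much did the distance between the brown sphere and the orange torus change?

-1.8

They were about 3.7 units apart before and 1.9 after — 1.8 units closer together.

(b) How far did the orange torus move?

0.9

From (1.2, 2.0) to (1.2, 2.9), the orange torus covered √(0.0² + 0.9²) ≈ 0.9 units.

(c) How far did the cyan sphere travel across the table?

1.7

The cyan sphere was near (15.1, 4.5) before and (15.3, 6.2) after, so it travelled √(0.2² + 1.7²) ≈ 1.7 units.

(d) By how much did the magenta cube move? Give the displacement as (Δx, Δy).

(-1.9, 0.5)

From the two frames, the magenta cube sits at roughly (14.3, 2.7) before and (12.4, 3.2) after.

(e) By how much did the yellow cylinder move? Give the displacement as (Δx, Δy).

(1.0, 0.9)

The yellow cylinder was at about (1.1, 0.8) and moved to about (2.1, 1.7).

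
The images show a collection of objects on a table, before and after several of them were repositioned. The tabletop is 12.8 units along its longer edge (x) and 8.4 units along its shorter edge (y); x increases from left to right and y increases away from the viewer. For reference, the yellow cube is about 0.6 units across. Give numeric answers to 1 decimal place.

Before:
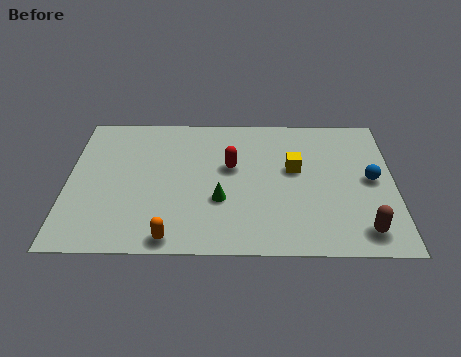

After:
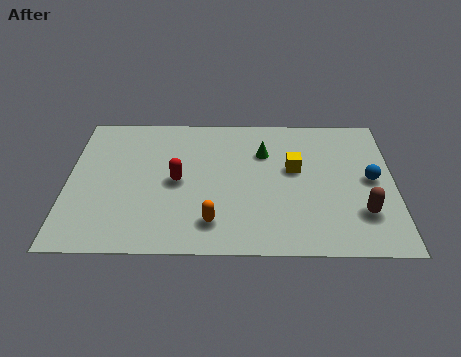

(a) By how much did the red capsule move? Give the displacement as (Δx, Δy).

(-2.1, -0.9)

The red capsule started near (6.4, 5.0) and ended near (4.3, 4.1).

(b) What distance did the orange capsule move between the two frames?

1.8

The orange capsule moved from about (4.1, 0.8) to (5.7, 1.7), a distance of √(1.6² + 0.9²) ≈ 1.8.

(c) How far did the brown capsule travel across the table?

1.0

The brown capsule was near (11.5, 1.3) before and (11.5, 2.3) after, so it travelled √(0.0² + 1.0²) ≈ 1.0 units.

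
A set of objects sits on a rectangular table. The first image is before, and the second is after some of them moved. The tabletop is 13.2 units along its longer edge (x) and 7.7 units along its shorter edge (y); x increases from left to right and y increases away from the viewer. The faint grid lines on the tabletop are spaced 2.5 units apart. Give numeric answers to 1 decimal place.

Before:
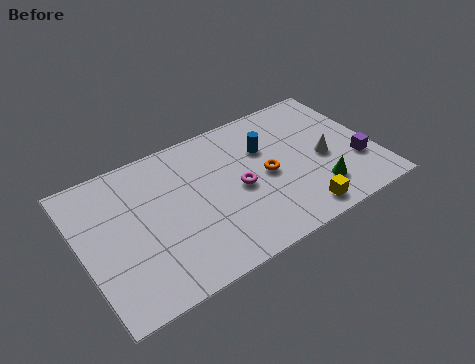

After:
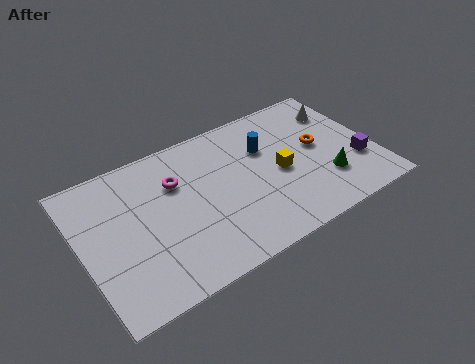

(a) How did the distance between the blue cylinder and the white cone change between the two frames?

+0.6

The distance was about 3.0 in the first image and 3.6 in the second, so they moved 0.6 units further apart.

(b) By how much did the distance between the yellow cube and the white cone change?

+1.0

The distance was about 2.9 in the first image and 3.9 in the second, so they moved 1.0 units further apart.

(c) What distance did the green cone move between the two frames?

0.6

From (10.3, 1.8) to (10.8, 2.2), the green cone covered √(0.5² + 0.4²) ≈ 0.6 units.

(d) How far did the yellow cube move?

2.6

The yellow cube was near (9.3, 1.0) before and (8.9, 3.6) after, so it travelled √(0.4² + 2.6²) ≈ 2.6 units.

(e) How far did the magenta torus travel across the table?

3.1

From (7.0, 3.6) to (4.4, 5.3), the magenta torus covered √(2.6² + 1.7²) ≈ 3.1 units.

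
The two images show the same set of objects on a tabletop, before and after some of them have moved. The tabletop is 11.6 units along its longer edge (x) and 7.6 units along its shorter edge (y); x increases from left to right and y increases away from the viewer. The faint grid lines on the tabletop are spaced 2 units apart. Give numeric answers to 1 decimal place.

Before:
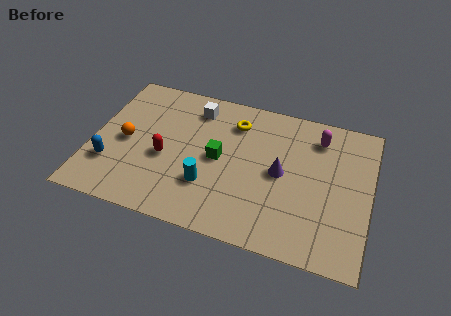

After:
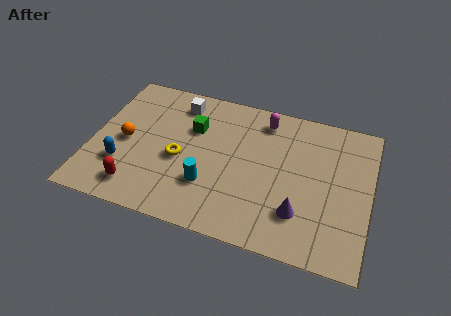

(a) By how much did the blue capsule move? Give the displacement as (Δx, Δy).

(0.5, 0.1)

From the two frames, the blue capsule sits at roughly (0.9, 2.2) before and (1.4, 2.3) after.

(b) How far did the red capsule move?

2.1

The red capsule moved from about (3.1, 3.2) to (2.1, 1.3), a distance of √(1.0² + 1.9²) ≈ 2.1.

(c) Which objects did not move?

the orange sphere and the cyan cylinder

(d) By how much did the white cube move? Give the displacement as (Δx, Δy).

(-0.7, 0.1)

From the two frames, the white cube sits at roughly (4.1, 6.2) before and (3.4, 6.3) after.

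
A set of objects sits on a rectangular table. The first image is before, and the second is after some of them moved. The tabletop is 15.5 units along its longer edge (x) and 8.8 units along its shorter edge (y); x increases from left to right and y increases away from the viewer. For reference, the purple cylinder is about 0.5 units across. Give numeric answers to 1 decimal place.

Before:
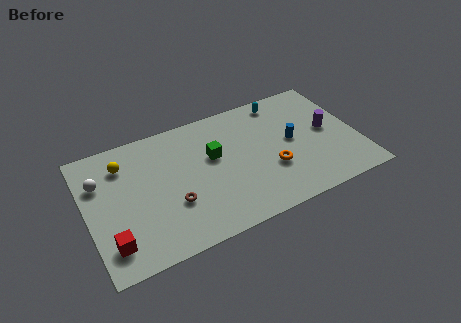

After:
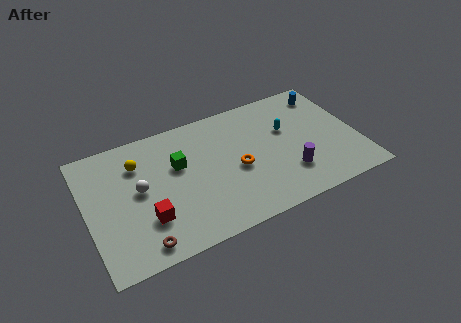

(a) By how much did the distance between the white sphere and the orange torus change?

-4.4

They were about 10.0 units apart before and 5.6 after — 4.4 units closer together.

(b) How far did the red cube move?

2.2

From (1.1, 1.8) to (3.2, 2.6), the red cube covered √(2.1² + 0.8²) ≈ 2.2 units.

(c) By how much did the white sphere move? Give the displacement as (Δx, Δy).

(2.1, -1.4)

From the two frames, the white sphere sits at roughly (0.9, 6.1) before and (3.0, 4.7) after.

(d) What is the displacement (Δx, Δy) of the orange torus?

(-1.9, 0.8)

The orange torus was at about (10.4, 3.1) and moved to about (8.5, 3.9).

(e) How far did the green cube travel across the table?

2.0

From (7.3, 5.3) to (5.3, 5.5), the green cube covered √(2.0² + 0.2²) ≈ 2.0 units.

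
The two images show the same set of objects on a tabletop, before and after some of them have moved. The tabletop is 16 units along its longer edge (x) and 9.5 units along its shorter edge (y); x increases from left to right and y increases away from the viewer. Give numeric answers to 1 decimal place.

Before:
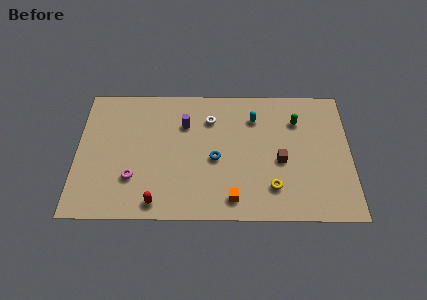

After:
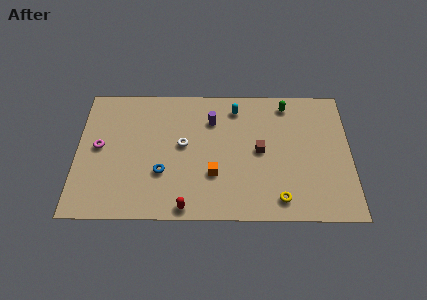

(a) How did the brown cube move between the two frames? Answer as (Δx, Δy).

(-1.2, 0.7)

The brown cube started near (11.9, 4.1) and ended near (10.7, 4.8).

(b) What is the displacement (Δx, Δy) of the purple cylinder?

(1.6, 0.3)

The purple cylinder was at about (6.3, 6.7) and moved to about (7.9, 7.0).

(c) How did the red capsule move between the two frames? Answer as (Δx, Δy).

(1.7, -0.3)

From the two frames, the red capsule sits at roughly (4.7, 1.1) before and (6.4, 0.8) after.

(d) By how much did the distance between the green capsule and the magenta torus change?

+1.0

Before: roughly 10.5 units apart; after: 11.5. That's 1.0 units further apart.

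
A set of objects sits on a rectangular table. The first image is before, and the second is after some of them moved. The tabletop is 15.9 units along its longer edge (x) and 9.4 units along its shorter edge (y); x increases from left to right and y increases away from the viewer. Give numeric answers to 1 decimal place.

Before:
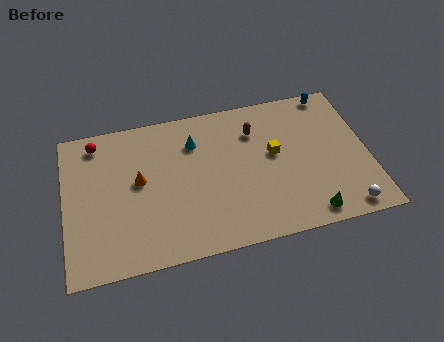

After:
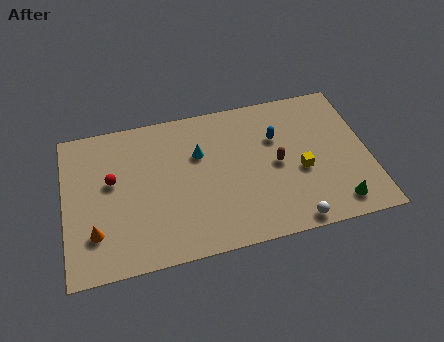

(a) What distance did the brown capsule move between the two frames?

2.6

The brown capsule moved from about (10.1, 7.0) to (11.1, 4.6), a distance of √(1.0² + 2.4²) ≈ 2.6.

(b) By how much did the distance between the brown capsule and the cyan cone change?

+1.1

They were about 3.2 units apart before and 4.3 after — 1.1 units further apart.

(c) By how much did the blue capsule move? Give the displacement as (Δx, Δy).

(-3.1, -2.3)

The blue capsule started near (14.3, 8.6) and ended near (11.2, 6.3).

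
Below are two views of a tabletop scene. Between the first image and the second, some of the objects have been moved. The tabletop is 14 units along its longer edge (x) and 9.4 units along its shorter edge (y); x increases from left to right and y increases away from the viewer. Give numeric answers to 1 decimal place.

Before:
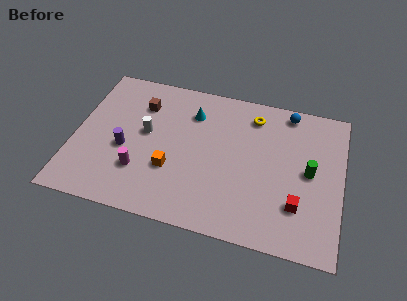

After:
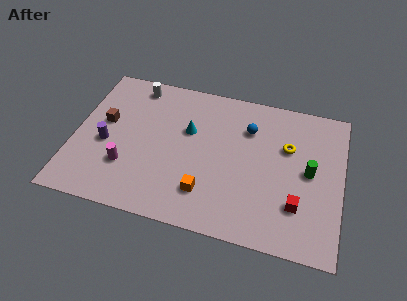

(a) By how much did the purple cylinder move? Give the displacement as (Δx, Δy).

(-1.0, 0.1)

The purple cylinder started near (2.7, 3.9) and ended near (1.7, 4.0).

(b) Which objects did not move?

the green cylinder and the red cube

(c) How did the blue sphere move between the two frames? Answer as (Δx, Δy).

(-2.0, -1.6)

The blue sphere started near (11.0, 8.4) and ended near (9.0, 6.8).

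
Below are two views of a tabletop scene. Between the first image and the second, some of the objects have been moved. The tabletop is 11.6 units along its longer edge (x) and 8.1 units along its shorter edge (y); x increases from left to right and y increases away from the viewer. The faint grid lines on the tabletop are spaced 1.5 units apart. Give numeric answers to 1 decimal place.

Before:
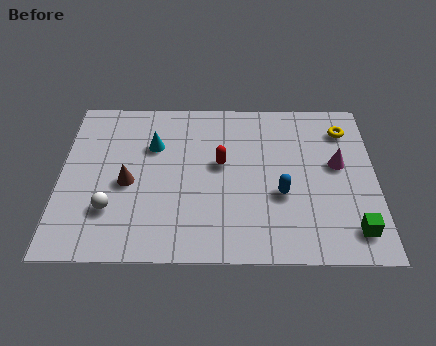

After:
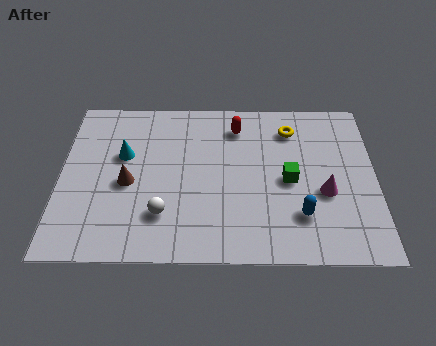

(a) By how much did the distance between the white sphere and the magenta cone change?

-2.6

Before: roughly 8.6 units apart; after: 6.0. That's 2.6 units closer together.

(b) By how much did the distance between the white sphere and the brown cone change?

+0.6

Before: roughly 1.4 units apart; after: 2.0. That's 0.6 units further apart.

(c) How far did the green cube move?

3.3

From (10.7, 1.4) to (8.4, 3.8), the green cube covered √(2.3² + 2.4²) ≈ 3.3 units.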